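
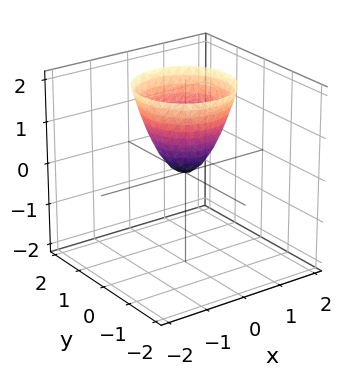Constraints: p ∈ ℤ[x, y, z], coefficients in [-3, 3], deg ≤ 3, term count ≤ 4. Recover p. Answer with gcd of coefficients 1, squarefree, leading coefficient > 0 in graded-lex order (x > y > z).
3*x^2 + 3*y^2 - 2*z

1. Degree: a paraboloid; a quadric, so deg p = 2.
2. Symmetries: rotational symmetry about the z-axis ⇒ p depends on x, y only through x² + y².
3. From the visible intercepts: it meets the y-axis at y = 0 (among the integer gridlines); a circular section at z = 1 has radius between 0 and 1; one x-axis crossing is at x = 0; it crosses the z-axis at the gridline z = 0.
4. Matching integer coefficients to the picture gives p.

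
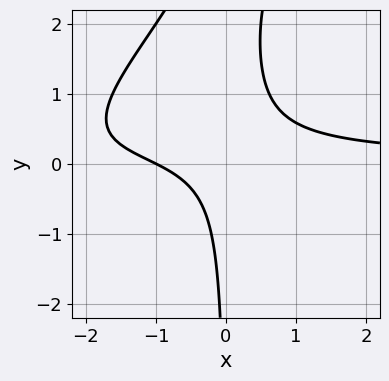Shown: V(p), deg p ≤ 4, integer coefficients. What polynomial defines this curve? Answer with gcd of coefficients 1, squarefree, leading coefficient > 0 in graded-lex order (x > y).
(a) deg p = 3. A generic line meets the curve in up to 3 points.
(b) From the axis intercepts and sections: the curve avoids every integer y-axis point in the box; one x-axis crossing is at x = -1.
(c) Solving for integer coefficients yields p as stated.

x^2*y - x*y^2 + 3*x*y - x - 1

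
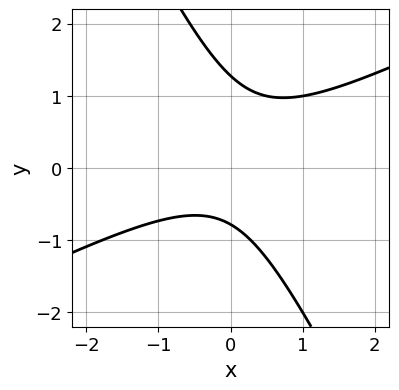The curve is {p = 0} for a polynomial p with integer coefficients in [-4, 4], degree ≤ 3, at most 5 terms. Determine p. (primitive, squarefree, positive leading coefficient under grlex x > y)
2*x^2 - 3*x*y - 2*y^2 + y + 2

deg p = 2.
From the visible intercepts: no x-intercept at any integer in the box.
Fitting integer coefficients to these (and the overall shape) gives p.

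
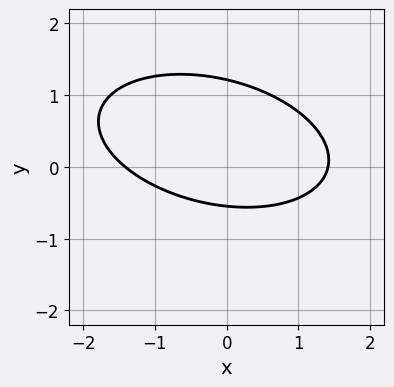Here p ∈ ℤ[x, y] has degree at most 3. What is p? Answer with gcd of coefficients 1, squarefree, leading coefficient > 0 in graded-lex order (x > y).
First, deg p = 2. A generic line meets the curve in up to 2 points.
Finally, solving for integer coefficients yields p as stated.

x^2 + x*y + 3*y^2 - 2*y - 2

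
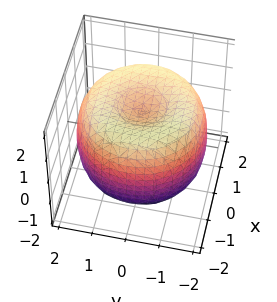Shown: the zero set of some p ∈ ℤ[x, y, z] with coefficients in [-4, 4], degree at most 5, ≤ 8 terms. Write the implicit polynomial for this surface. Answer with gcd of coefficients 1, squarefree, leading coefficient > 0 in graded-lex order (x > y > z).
x^4 + 2*x^2*y^2 + y^4 - 3*x^2 - 3*y^2 + 2*z^2 - 2

First, the degree is 4 — no degree-3 surface has this shape.
Then, symmetries: rotational symmetry about the z-axis ⇒ p depends on x, y only through x² + y².
Then, from the axis intercepts and sections: a circular section at z = -1 has radius between 1 and 2; among the integer gridlines, it crosses the z-axis at z ∈ {-1, 1}.
Finally, fitting integer coefficients to these (and the overall shape) gives p.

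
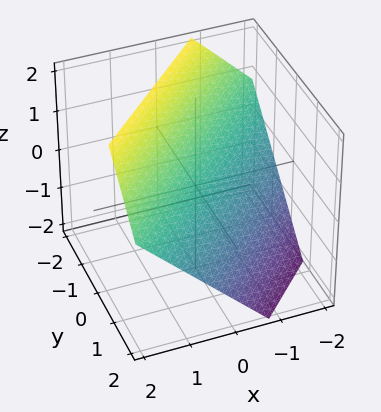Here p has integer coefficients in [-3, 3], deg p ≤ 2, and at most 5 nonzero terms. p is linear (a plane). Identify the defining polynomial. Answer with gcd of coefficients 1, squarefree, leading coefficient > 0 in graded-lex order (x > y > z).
3*x - 3*y - 3*z + 2

1. deg p = 1.
2. Matching integer coefficients to the picture gives p.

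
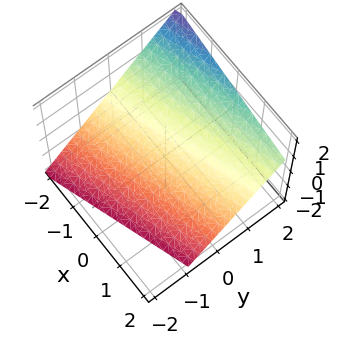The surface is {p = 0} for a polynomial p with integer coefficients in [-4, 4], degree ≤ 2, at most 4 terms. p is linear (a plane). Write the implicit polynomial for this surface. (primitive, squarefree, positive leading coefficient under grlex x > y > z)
x - 3*y + 3*z + 2

First, the degree is 1 — the surface is flat (a plane).
Then, checking where it meets the axes: it meets the x-axis at x = -2 (among the integer gridlines).
Finally, fitting integer coefficients to these (and the overall shape) gives p.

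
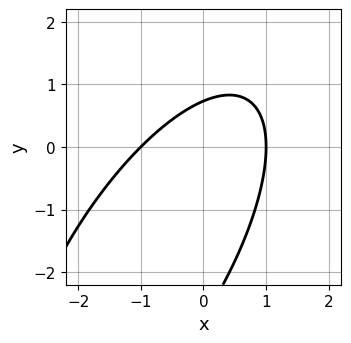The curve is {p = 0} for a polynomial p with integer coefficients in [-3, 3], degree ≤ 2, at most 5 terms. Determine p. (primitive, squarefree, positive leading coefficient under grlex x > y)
1. Degree: a generic line meets the curve in up to 2 points, so deg p = 2.
2. From the visible intercepts: the x-axis gridline crossings are at x ∈ {-1, 1}.
3. Fitting integer coefficients to these (and the overall shape) gives p.

2*x^2 - 2*x*y + y^2 + 2*y - 2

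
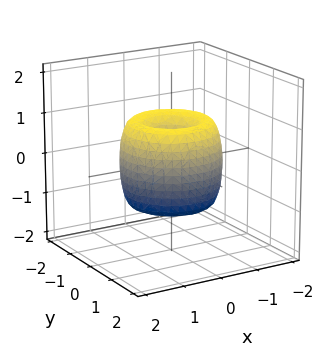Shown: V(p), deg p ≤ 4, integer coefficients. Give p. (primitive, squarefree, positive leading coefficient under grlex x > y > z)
2*x^4 + 4*x^2*y^2 + 2*y^4 - 3*x^2 - 3*y^2 + z^2

(a) The degree is 4 — no degree-3 surface has this shape.
(b) Symmetries: rotational symmetry about the z-axis ⇒ p depends on x, y only through x² + y².
(c) Against the integer gridlines: it meets the x-axis at x = 0 (among the integer gridlines); it meets the z-axis at z = 0 (among the integer gridlines).
(d) These observations pin down the coefficients.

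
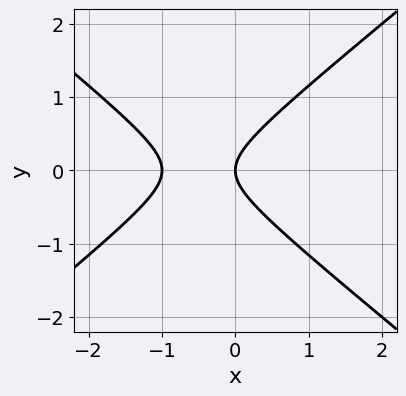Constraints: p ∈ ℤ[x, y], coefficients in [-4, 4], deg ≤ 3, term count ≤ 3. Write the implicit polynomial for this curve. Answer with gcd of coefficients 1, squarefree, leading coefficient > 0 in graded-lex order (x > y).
2*x^2 - 3*y^2 + 2*x

The degree is 2 — no degree-1 curve has this shape.
Symmetries: it's symmetric under y → −y, forcing even powers of y.
From the visible intercepts: it meets the y-axis at y = 0 (among the integer gridlines); among the integer gridlines, it crosses the x-axis at x ∈ {-1, 0}.
Assembling these constraints gives the stated polynomial.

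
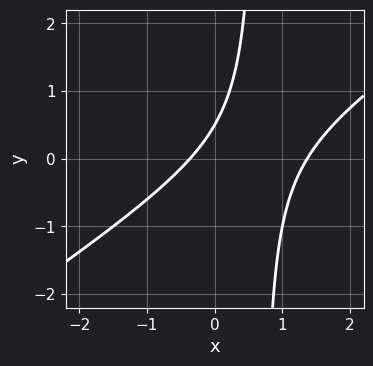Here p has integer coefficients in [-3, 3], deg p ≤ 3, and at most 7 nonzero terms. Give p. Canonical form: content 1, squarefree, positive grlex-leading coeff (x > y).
2*x^2 - 3*x*y - 2*x + 2*y - 1

1. The degree is 2 — a generic line meets the curve in up to 2 points.
2. Putting this together gives p.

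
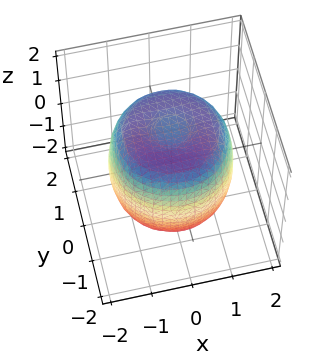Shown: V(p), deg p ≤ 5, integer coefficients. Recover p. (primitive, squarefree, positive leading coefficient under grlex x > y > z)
2*x^4 + 4*x^2*y^2 + 2*y^4 - 3*x^2 - 3*y^2 + 2*z^2 - 3

1. Degree: no degree-3 surface has this shape, so deg p = 4.
2. Symmetries: every cross-section ⟂ z is a circle, so x, y appear only via x² + y².
3. From the visible intercepts: a circular section at z = 1 has radius between 1 and 2.
4. Putting this together gives p.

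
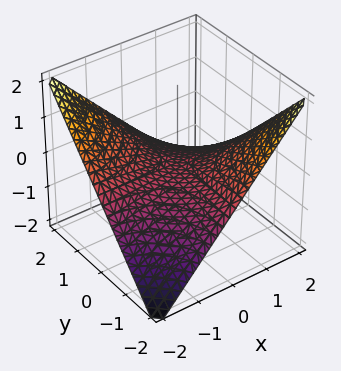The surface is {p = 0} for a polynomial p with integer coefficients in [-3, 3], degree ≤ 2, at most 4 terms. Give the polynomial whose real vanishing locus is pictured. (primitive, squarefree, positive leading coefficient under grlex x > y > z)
x*y + 2*z

(a) Degree: a saddle surface; a quadric, so deg p = 2.
(b) Reading off the gridlines: every point of the x-axis in the box is on the surface; the visible y-axis segment lies entirely on the surface; it meets the z-axis at z = 0 (among the integer gridlines).
(c) Fitting integer coefficients to these (and the overall shape) gives p.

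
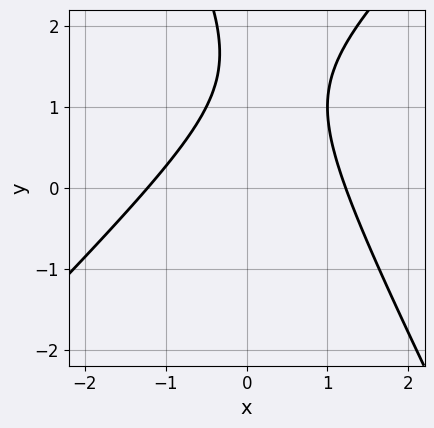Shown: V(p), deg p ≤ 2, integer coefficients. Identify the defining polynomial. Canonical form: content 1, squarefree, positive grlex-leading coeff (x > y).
1. Degree: no degree-1 curve has this shape, so deg p = 2.
2. Against the integer gridlines: it misses every integer gridline on the y-axis.
3. Together with the visible shape, these determine p as stated.

2*x^2 - x*y - y^2 + 3*y - 3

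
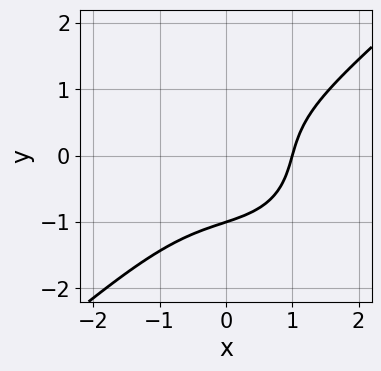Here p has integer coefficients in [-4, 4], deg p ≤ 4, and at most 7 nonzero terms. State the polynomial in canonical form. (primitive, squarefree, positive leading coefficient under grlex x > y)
2*x^3 - 3*y^3 - 2*x*y + x - 3

First, deg p = 3. The shape is more complex than any degree-2 curve.
Next, observable constraints: it meets the x-axis at x = 1 (among the integer gridlines); it crosses the y-axis at the gridline y = -1.
Finally, the integer polynomial consistent with all of this is the stated p.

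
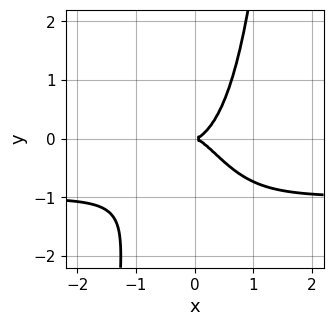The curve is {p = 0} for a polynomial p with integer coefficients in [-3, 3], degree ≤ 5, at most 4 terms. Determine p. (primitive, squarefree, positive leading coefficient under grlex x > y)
2*x^3*y + 2*x^3 - y^2

(a) deg p = 4.
(b) Checking where it meets the axes: one x-axis crossing is at x = 0; it crosses the y-axis at the gridline y = 0.
(c) The integer polynomial consistent with all of this is the stated p.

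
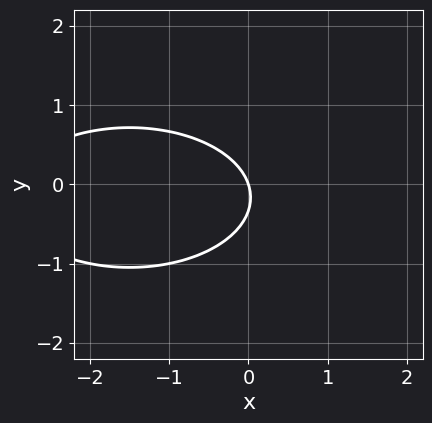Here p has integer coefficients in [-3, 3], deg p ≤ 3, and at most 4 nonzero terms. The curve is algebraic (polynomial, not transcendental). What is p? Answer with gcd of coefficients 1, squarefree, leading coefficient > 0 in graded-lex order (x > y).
deg p = 2. A generic line meets the curve in up to 2 points.
Reading off the gridlines: one x-axis crossing is at x = 0; it meets the y-axis at y = 0 (among the integer gridlines).
Together with the visible shape, these determine p as stated.

x^2 + 3*y^2 + 3*x + y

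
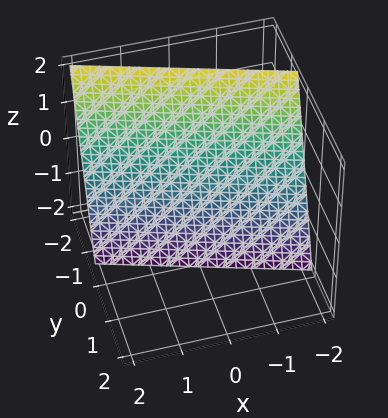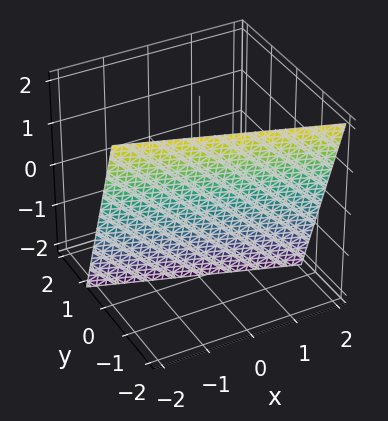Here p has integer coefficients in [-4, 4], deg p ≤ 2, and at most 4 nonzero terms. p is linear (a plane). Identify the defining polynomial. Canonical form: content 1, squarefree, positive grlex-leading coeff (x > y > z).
x + 3*y + z + 2

Degree: every cross-section is a straight line — this is a plane, so deg p = 1.
Checking where it meets the axes: it crosses the z-axis at the gridline z = -2; one x-axis crossing is at x = -2.
The integer polynomial consistent with all of this is the stated p.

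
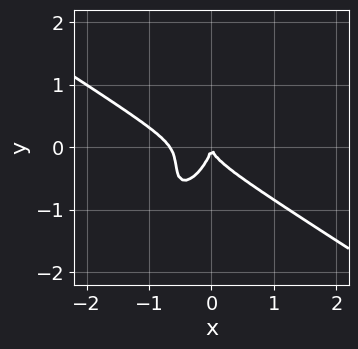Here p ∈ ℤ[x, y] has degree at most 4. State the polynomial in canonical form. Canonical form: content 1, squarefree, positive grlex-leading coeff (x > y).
3*x^3 + 2*x^2*y - 3*x*y^2 + 2*y^3 + 2*x^2

1. deg p = 3. No degree-2 curve has this shape.
2. From the visible intercepts: it crosses the y-axis at the gridline y = 0; it crosses the x-axis at the gridline x = 0.
3. The integer polynomial consistent with all of this is the stated p.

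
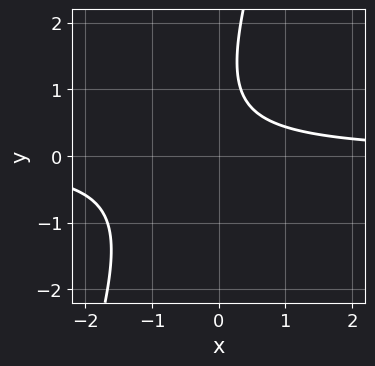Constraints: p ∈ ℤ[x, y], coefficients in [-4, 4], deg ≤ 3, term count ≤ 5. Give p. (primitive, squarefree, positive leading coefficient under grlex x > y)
First, deg p = 2.
Next, checking where it meets the axes: no x-intercept at any integer in the box; it misses every integer gridline on the y-axis.
Finally, the integer polynomial consistent with all of this is the stated p.

3*x*y - y^2 + 2*y - 2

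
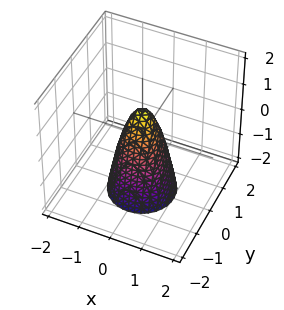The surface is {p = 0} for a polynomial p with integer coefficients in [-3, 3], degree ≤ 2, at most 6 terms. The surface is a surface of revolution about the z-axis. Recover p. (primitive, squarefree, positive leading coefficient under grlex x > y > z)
The degree is 2 — no degree-1 surface has this shape.
Symmetries: rotational symmetry about the z-axis ⇒ p depends on x, y only through x² + y².
From the visible intercepts: it meets the z-axis at z = 1 (among the integer gridlines); a circular section at z = 0 has radius between 0 and 1.
Matching integer coefficients to the picture gives p.

3*x^2 + 3*y^2 + z - 1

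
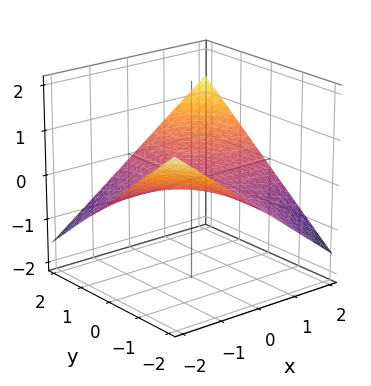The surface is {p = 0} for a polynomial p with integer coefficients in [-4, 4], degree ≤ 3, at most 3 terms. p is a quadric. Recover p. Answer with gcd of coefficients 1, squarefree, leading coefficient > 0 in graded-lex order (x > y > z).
x*y - 3*z

First, deg p = 2.
Then, against the integer gridlines: it crosses the z-axis at the gridline z = 0; every point of the x-axis in the box is on the surface.
Finally, together with the visible shape, these determine p as stated.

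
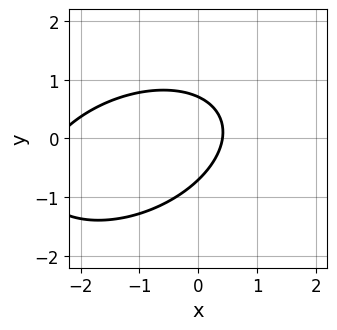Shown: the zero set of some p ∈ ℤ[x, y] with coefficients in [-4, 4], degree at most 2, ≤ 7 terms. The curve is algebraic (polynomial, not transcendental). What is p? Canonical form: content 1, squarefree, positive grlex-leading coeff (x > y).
First, degree: no degree-1 curve has this shape, so deg p = 2.
Finally, the integer polynomial consistent with all of this is the stated p.

x^2 - x*y + 2*y^2 + 2*x - 1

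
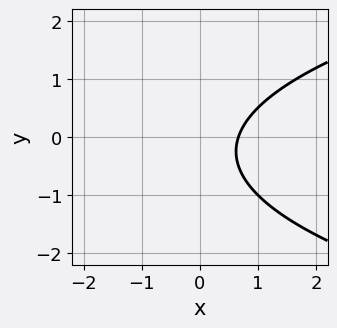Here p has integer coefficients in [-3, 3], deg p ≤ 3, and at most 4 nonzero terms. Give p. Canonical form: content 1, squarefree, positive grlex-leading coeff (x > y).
2*y^2 - 3*x + y + 2

(a) The degree is 2 — no degree-1 curve has this shape.
(b) Observable constraints: the curve avoids every integer y-axis point in the box.
(c) These observations pin down the coefficients.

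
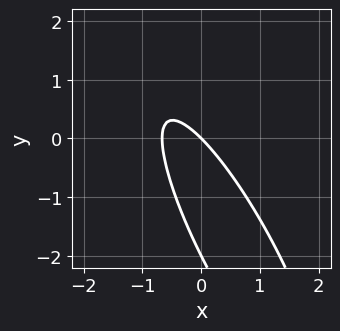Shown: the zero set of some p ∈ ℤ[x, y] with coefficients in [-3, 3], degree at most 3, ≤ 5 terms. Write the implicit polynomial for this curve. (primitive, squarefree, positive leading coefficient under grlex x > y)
3*x^2 + 3*x*y + y^2 + 2*x + 2*y

deg p = 2. No degree-1 curve has this shape.
From the visible intercepts: the y-axis gridline crossings are at y ∈ {-2, 0}; it crosses the x-axis at the gridline x = 0.
The integer polynomial consistent with all of this is the stated p.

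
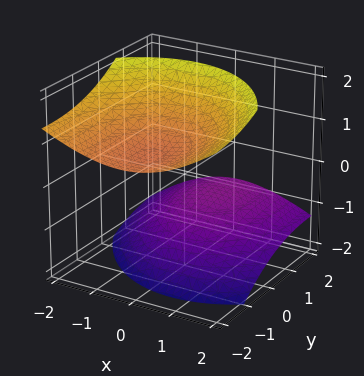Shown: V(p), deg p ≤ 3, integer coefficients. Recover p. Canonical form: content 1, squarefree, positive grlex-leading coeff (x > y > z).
1. The picture has 2 separate pieces.
2. The degree is 2 — no degree-1 surface has this shape.
3. From the visible intercepts: the surface avoids every integer x-axis point in the box; no y-intercept at any integer in the box.
4. The integer polynomial consistent with all of this is the stated p.

2*x^2 + x*z + y^2 + 3*y*z - 3*z^2 + 3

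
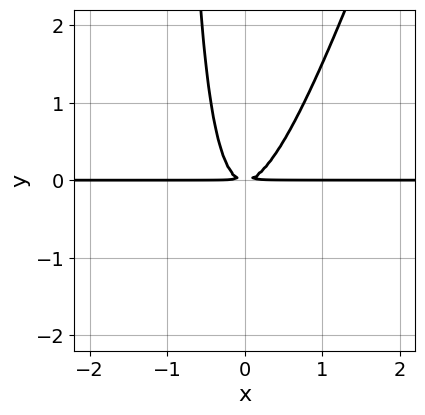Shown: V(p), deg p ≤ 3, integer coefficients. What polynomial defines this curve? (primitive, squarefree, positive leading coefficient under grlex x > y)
The degree is 3 — the shape is more complex than any degree-2 curve.
Against the integer gridlines: every point of the x-axis in the box is on the curve.
Solving for integer coefficients yields p as stated.

3*x^2*y - x*y^2 - y^2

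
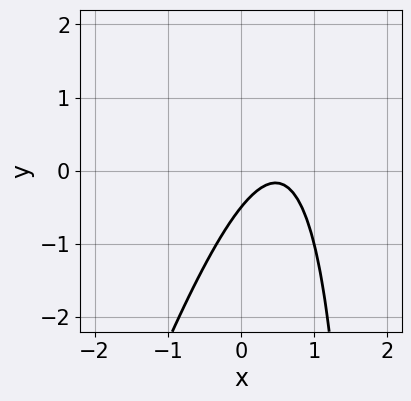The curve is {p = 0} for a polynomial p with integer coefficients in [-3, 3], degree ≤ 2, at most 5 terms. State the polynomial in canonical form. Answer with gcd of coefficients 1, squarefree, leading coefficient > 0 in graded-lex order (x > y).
(a) deg p = 2. The shape is more complex than any degree-1 curve.
(b) Reading off the gridlines: the curve avoids every integer x-axis point in the box.
(c) These observations pin down the coefficients.

3*x^2 - x*y - 3*x + 2*y + 1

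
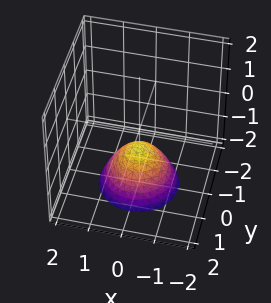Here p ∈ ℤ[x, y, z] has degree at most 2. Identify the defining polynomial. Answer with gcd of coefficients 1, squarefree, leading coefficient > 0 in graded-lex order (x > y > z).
3*x^2 + 3*y^2 + 3*z + 2

First, degree: the shape is more complex than any degree-1 surface, so deg p = 2.
Next, symmetries: the surface is invariant under rotation about z: p = q(x² + y², z).
Next, from the visible intercepts: the surface avoids every integer x-axis point in the box; it misses every integer gridline on the y-axis.
Finally, these observations pin down the coefficients.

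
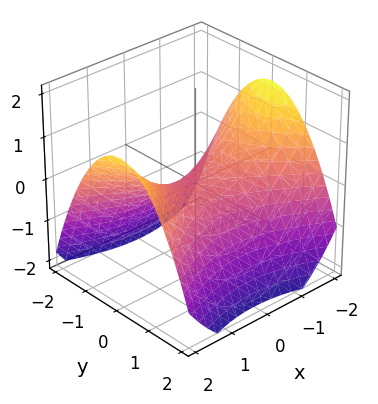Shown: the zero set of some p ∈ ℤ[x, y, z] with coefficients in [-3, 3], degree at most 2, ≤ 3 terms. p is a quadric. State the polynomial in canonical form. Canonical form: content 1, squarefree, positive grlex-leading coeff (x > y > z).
deg p = 2.
Symmetries: mirror symmetry x ↦ −x ⇒ only even powers of x; the y ↦ −y reflection is a symmetry, so y appears only in even powers.
Reading off the gridlines: one x-axis crossing is at x = 0; it meets the z-axis at z = 0 (among the integer gridlines); it meets the y-axis at y = 0 (among the integer gridlines).
Solving for integer coefficients yields p as stated.

x^2 - 2*y^2 - 3*z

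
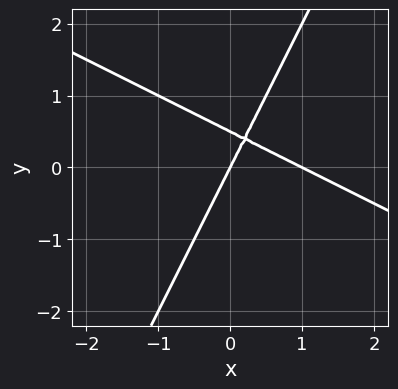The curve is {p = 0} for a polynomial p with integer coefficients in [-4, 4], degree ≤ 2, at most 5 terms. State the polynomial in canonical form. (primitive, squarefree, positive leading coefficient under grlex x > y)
First, deg p = 2. No degree-1 curve has this shape.
Then, from the visible intercepts: it meets the y-axis at y = 0 (among the integer gridlines); among the integer gridlines, it crosses the x-axis at x ∈ {0, 1}.
Finally, fitting integer coefficients to these (and the overall shape) gives p.

2*x^2 + 3*x*y - 2*y^2 - 2*x + y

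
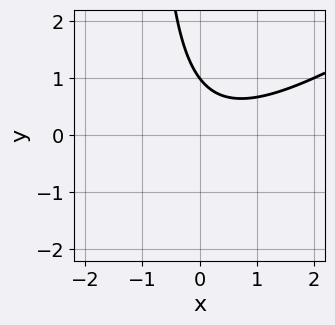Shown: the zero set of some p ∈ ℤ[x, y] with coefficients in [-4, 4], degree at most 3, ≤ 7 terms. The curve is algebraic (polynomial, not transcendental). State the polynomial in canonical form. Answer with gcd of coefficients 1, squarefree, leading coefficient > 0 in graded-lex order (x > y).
2*x^2 - 3*x*y - x - 3*y + 3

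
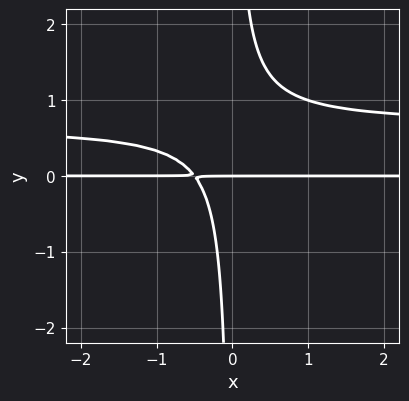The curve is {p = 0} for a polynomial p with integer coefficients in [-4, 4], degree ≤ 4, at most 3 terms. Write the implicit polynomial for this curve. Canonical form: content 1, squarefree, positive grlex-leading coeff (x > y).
3*x*y^2 - 2*x*y - y

(a) Degree: no degree-2 curve has this shape, so deg p = 3.
(b) From the axis intercepts and sections: the visible x-axis segment lies entirely on the curve; it meets the y-axis at y = 0 (among the integer gridlines).
(c) Solving for integer coefficients yields p as stated.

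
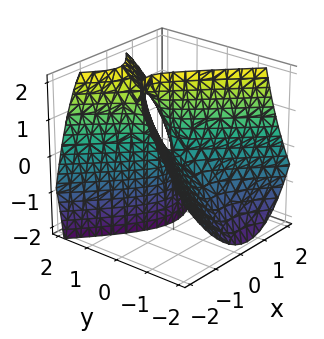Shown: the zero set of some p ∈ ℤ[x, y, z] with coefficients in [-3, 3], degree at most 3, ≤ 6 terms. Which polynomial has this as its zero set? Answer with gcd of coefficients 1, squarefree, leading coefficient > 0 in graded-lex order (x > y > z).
3*x^2 + x*z - 3*y^2 + 3*y*z - z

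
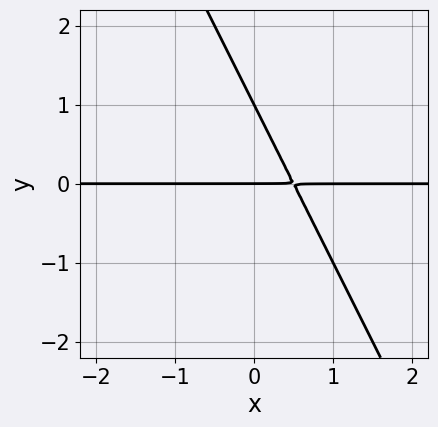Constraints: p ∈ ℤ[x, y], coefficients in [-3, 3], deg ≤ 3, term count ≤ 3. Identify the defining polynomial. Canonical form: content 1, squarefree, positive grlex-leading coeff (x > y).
2*x*y + y^2 - y

deg p = 2. No degree-1 curve has this shape.
Observable constraints: every point of the x-axis in the box is on the curve; among the integer gridlines, it crosses the y-axis at y ∈ {0, 1}.
Fitting integer coefficients to these (and the overall shape) gives p.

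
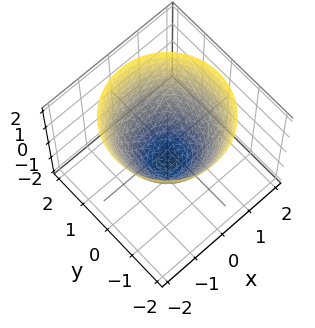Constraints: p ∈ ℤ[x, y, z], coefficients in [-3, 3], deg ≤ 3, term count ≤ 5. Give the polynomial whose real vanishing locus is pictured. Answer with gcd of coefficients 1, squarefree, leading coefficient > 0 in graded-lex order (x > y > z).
1. deg p = 2. No degree-1 surface has this shape.
2. By symmetry, the surface is invariant under rotation about z: p = q(x² + y², z).
3. Observable constraints: among the integer gridlines, it crosses the x-axis at x ∈ {-1, 1}; a circular section at z = 0 has radius exactly 1.
4. The integer polynomial consistent with all of this is the stated p. Check: (0, 1, 0) on the y-axis lies on the surface, and p(0, 1, 0) = 0. ✓

x^2 + y^2 - z - 1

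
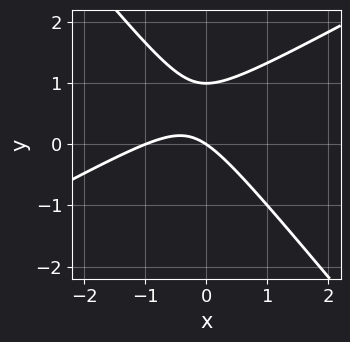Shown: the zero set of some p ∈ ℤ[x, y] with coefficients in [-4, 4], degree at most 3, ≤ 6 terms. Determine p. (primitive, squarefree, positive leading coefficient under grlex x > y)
2*x^2 - 2*x*y - 3*y^2 + 2*x + 3*y

1. Degree: no degree-1 curve has this shape, so deg p = 2.
2. From the visible intercepts: among the integer gridlines, it crosses the y-axis at y ∈ {0, 1}; among the integer gridlines, it crosses the x-axis at x ∈ {-1, 0}.
3. Solving for integer coefficients yields p as stated.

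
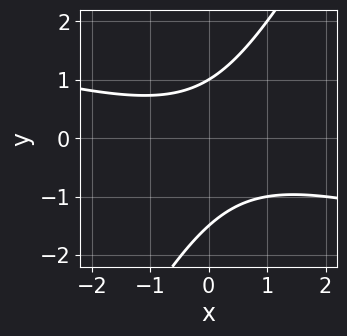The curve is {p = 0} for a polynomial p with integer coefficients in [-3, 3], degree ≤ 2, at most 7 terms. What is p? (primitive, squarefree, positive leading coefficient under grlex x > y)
x^2 + 3*x*y - 2*y^2 - y + 3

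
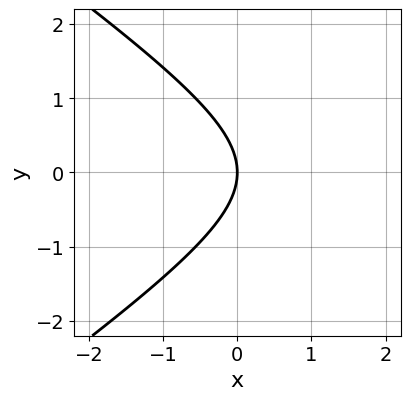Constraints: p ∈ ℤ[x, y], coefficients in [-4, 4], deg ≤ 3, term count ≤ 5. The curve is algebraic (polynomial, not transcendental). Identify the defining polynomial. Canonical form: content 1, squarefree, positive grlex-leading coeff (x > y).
1. deg p = 2. A generic line meets the curve in up to 2 points.
2. Symmetries: the y ↦ −y reflection is a symmetry, so y appears only in even powers.
3. Against the integer gridlines: it meets the x-axis at x = 0 (among the integer gridlines); it crosses the y-axis at the gridline y = 0.
4. Together with the visible shape, these determine p as stated.

x^2 - 2*y^2 - 3*x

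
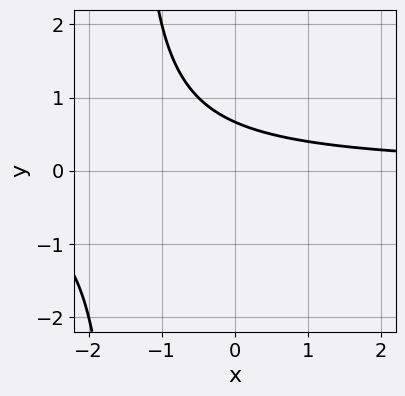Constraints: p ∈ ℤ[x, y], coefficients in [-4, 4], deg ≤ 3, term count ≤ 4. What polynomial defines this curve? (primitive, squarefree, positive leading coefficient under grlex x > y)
2*x*y + 3*y - 2

1. Degree: the shape is more complex than any degree-1 curve, so deg p = 2.
2. Reading off the gridlines: no x-intercept at any integer in the box.
3. Together with the visible shape, these determine p as stated.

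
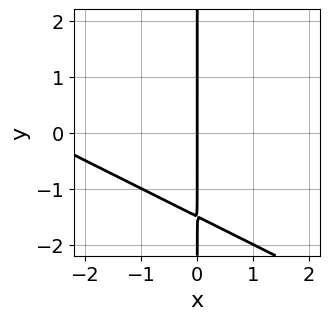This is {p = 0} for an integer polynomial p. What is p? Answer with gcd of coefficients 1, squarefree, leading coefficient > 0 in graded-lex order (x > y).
x^2 + 2*x*y + 3*x

deg p = 2. A generic line meets the curve in up to 2 points.
Checking where it meets the axes: one x-axis crossing is at x = 0; the visible y-axis segment lies entirely on the curve.
These observations pin down the coefficients.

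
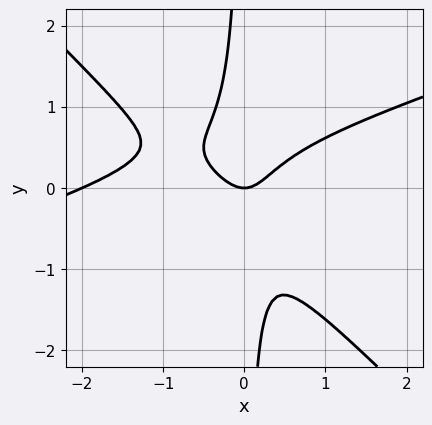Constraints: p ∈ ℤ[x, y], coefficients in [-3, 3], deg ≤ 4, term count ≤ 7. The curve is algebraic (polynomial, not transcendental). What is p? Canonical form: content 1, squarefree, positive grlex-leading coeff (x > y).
(a) Degree: no degree-2 curve has this shape, so deg p = 3.
(b) From the visible intercepts: the x-axis gridline crossings are at x ∈ {-2, 0}; one y-axis crossing is at y = 0.
(c) Together with the visible shape, these determine p as stated.

x^3 - 2*x^2*y - 3*x*y^2 + 2*x^2 - y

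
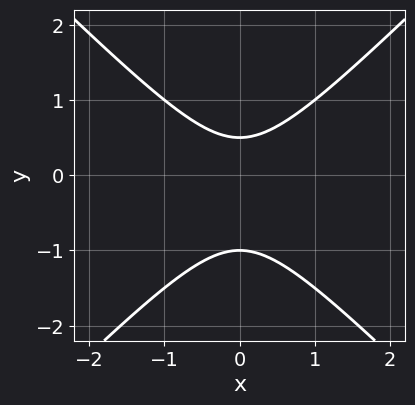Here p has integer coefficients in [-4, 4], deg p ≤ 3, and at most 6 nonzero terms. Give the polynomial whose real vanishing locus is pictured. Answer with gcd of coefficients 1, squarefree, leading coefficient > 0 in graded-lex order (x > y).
1. Degree: no degree-1 curve has this shape, so deg p = 2.
2. Symmetries: mirror symmetry x ↦ −x ⇒ only even powers of x.
3. Checking where it meets the axes: it misses every integer gridline on the x-axis; it crosses the y-axis at the gridline y = -1.
4. Putting this together gives p.

2*x^2 - 2*y^2 - y + 1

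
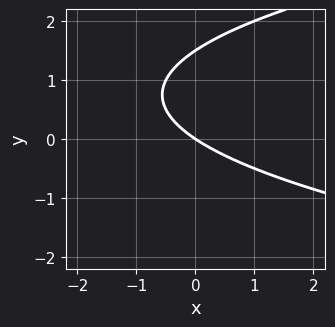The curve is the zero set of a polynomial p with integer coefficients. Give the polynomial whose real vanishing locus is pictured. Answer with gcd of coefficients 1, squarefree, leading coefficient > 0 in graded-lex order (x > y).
deg p = 2. No degree-1 curve has this shape.
Checking where it meets the axes: it meets the x-axis at x = 0 (among the integer gridlines); one y-axis crossing is at y = 0.
The integer polynomial consistent with all of this is the stated p.

2*y^2 - 2*x - 3*y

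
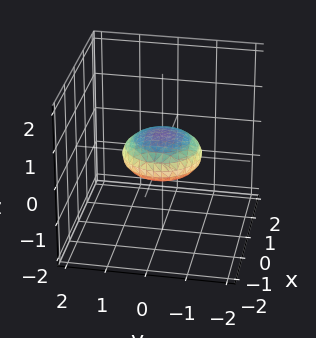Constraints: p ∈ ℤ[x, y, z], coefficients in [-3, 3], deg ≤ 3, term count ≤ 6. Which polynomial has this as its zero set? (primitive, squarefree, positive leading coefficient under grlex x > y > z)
x^2 + y^2 + 3*z^2 - 1

First, the degree is 2 — a closed, bounded, convex surface; a quadric.
Next, symmetries: it's symmetric under z → −z, forcing even powers of z; rotational symmetry about the z-axis ⇒ p depends on x, y only through x² + y².
Next, reading off the gridlines: a circular section at z = 0 has radius exactly 1; the x-axis gridline crossings are at x ∈ {-1, 1}; the y-axis gridline crossings are at y ∈ {-1, 1}.
Finally, assembling these constraints gives the stated polynomial.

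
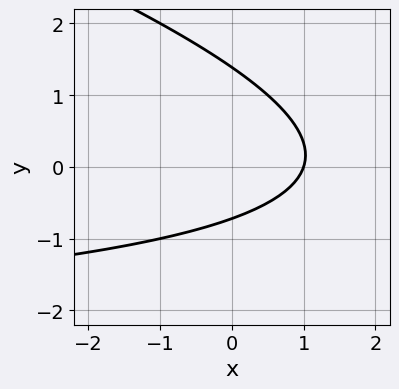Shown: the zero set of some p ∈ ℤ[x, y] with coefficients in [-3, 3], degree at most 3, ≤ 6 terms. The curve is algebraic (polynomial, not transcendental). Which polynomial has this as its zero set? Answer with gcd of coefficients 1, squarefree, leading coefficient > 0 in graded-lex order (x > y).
deg p = 2.
Reading off the gridlines: it meets the x-axis at x = 1 (among the integer gridlines).
Matching integer coefficients to the picture gives p.

x*y + 3*y^2 + 3*x - 2*y - 3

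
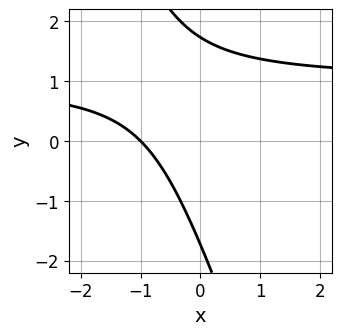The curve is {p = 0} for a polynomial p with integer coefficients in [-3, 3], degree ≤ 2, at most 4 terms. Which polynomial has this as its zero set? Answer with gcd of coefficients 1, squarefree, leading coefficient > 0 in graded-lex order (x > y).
(a) The degree is 2 — no degree-1 curve has this shape.
(b) Observable constraints: it meets the x-axis at x = -1 (among the integer gridlines).
(c) Matching integer coefficients to the picture gives p.

3*x*y + y^2 - 3*x - 3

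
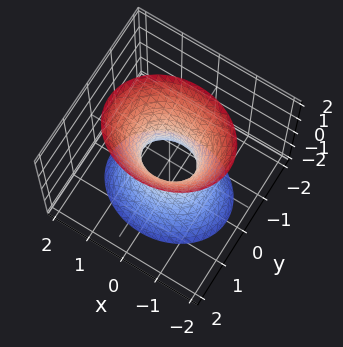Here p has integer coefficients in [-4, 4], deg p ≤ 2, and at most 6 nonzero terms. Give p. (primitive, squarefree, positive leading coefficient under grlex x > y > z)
2*x^2 + 3*y^2 - z^2 - 1

(a) deg p = 2. One connected sheet with a waist; a quadric.
(b) Symmetries: it's symmetric under z → −z, forcing even powers of z; it's symmetric under x → −x, forcing even powers of x; mirror symmetry y ↦ −y ⇒ only even powers of y.
(c) Against the integer gridlines: the surface avoids every integer z-axis point in the box.
(d) Fitting integer coefficients to these (and the overall shape) gives p.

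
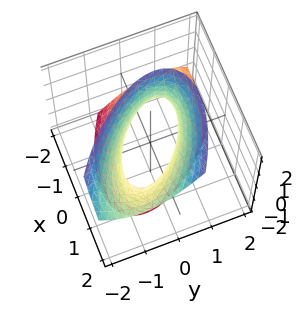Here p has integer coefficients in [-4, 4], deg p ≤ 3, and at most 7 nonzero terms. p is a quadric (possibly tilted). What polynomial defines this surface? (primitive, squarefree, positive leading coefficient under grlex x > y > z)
2*x^2 + 3*x*y - 2*x*z + 3*y^2 - z^2 - 2

1. Degree: a generic line meets the surface in up to 2 points, so deg p = 2.
2. Checking where it meets the axes: among the integer gridlines, it crosses the x-axis at x ∈ {-1, 1}; no z-intercept at any integer in the box.
3. These observations pin down the coefficients.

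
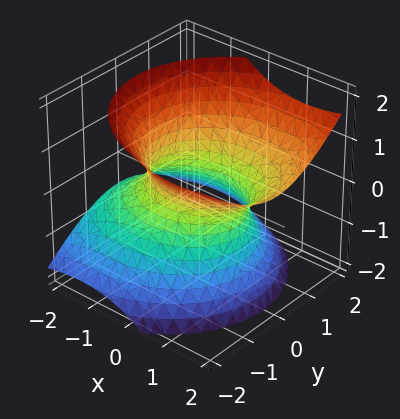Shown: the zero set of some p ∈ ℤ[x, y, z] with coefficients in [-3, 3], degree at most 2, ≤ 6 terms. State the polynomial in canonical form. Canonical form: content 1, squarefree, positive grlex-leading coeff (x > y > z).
2*x^2 - 3*x*z + 3*y^2 - 3*z^2 - 3

Degree: no degree-1 surface has this shape, so deg p = 2.
Observable constraints: the surface avoids every integer z-axis point in the box; the y-axis gridline crossings are at y ∈ {-1, 1}.
Assembling these constraints gives the stated polynomial.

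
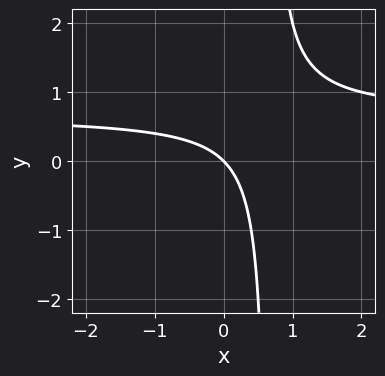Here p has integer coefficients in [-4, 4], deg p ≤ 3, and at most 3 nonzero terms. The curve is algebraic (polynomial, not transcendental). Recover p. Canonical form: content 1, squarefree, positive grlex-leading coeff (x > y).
3*x*y - 2*x - 2*y

First, degree: no degree-1 curve has this shape, so deg p = 2.
Then, from the visible intercepts: one y-axis crossing is at y = 0; one x-axis crossing is at x = 0.
Finally, the integer polynomial consistent with all of this is the stated p.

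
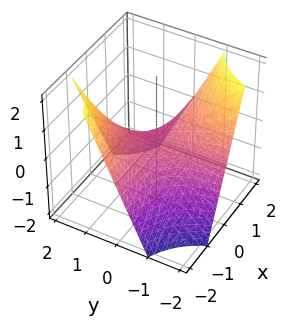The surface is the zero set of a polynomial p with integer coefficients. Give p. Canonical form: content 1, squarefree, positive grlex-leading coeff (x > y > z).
x*y + z

1. The degree is 2 — a saddle surface; a quadric.
2. From the axis intercepts and sections: every point of the x-axis in the box is on the surface; it crosses the z-axis at the gridline z = 0; the visible y-axis segment lies entirely on the surface.
3. Matching integer coefficients to the picture gives p.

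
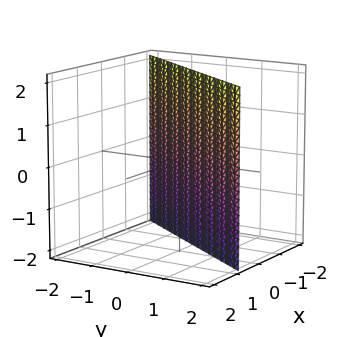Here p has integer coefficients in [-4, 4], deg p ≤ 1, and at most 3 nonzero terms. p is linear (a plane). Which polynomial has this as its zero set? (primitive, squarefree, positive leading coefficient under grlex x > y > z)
3*x - 2*y + 2

1. deg p = 1.
2. Checking where it meets the axes: it meets the y-axis at y = 1 (among the integer gridlines); no z-intercept at any integer in the box.
3. Matching integer coefficients to the picture gives p.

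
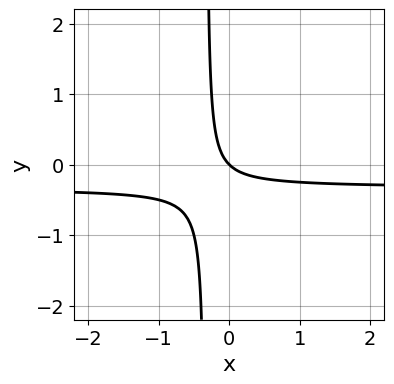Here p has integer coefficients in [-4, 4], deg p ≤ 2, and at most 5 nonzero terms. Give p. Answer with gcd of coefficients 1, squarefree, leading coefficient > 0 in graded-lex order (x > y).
First, deg p = 2.
Next, from the axis intercepts and sections: it meets the x-axis at x = 0 (among the integer gridlines); it meets the y-axis at y = 0 (among the integer gridlines).
Finally, together with the visible shape, these determine p as stated.

3*x*y + x + y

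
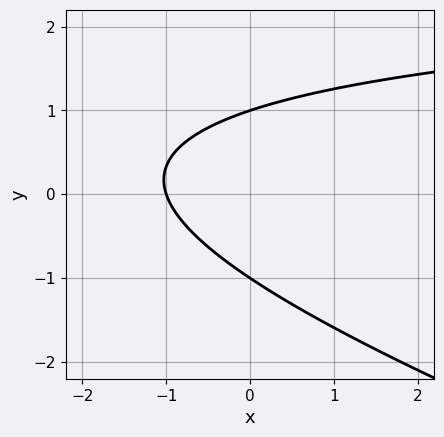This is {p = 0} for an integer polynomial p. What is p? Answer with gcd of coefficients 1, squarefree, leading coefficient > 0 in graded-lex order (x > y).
x*y + 3*y^2 - 3*x - 3

1. Degree: no degree-1 curve has this shape, so deg p = 2.
2. From the visible intercepts: among the integer gridlines, it crosses the y-axis at y ∈ {-1, 1}; it meets the x-axis at x = -1 (among the integer gridlines).
3. The integer polynomial consistent with all of this is the stated p.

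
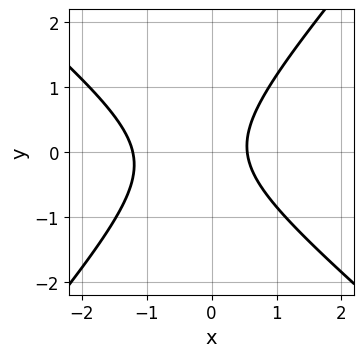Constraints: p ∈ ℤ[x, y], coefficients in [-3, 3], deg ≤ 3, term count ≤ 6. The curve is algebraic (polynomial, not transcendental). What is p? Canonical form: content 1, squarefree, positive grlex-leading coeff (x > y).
3*x^2 + x*y - 3*y^2 + 2*x - 2

deg p = 2. No degree-1 curve has this shape.
Against the integer gridlines: it misses every integer gridline on the y-axis.
Together with the visible shape, these determine p as stated.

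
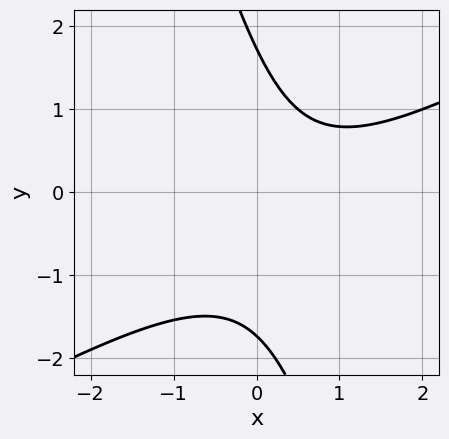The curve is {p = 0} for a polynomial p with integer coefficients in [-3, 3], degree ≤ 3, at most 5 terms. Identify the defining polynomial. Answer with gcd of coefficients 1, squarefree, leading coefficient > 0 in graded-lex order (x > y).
First, the degree is 2 — no degree-1 curve has this shape.
Next, from the axis intercepts and sections: it misses every integer gridline on the x-axis.
Finally, matching integer coefficients to the picture gives p.

2*x^2 - 3*x*y - y^2 - 2*x + 3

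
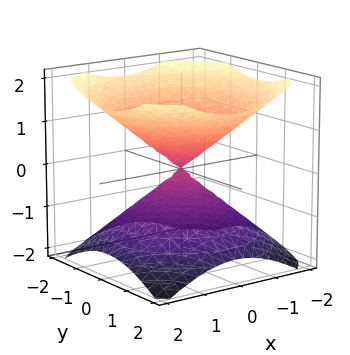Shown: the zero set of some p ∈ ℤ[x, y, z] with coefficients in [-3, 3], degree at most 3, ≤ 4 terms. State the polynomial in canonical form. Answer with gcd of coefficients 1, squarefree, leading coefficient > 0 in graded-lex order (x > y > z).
(a) There are 2 components.
(b) The degree is 2 — two nappes meeting at a single point; a quadric.
(c) Symmetries: rotational symmetry about the z-axis ⇒ p depends on x, y only through x² + y²; mirror symmetry z ↦ −z ⇒ only even powers of z.
(d) Reading off the gridlines: a circular section at z = -1 has radius between 1 and 2; it crosses the y-axis at the gridline y = 0.
(e) Solving for integer coefficients yields p as stated.

2*x^2 + 2*y^2 - 3*z^2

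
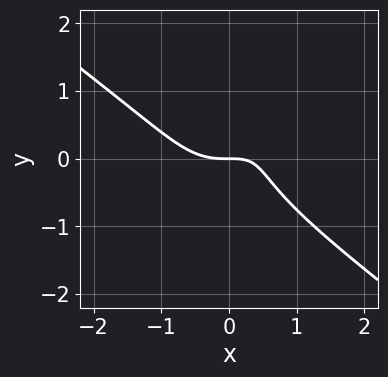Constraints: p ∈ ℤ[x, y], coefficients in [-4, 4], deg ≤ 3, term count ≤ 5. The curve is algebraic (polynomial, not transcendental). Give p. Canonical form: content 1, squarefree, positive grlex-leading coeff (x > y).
x^3 - x*y^2 + y^3 - x*y + y

1. deg p = 3. A generic line meets the curve in up to 3 points.
2. Checking where it meets the axes: it crosses the y-axis at the gridline y = 0; one x-axis crossing is at x = 0.
3. Solving for integer coefficients yields p as stated.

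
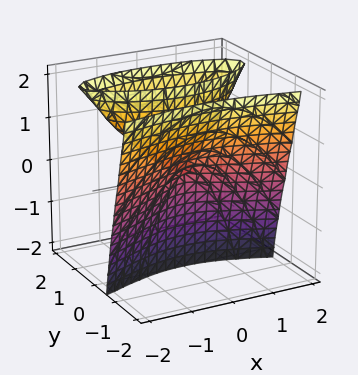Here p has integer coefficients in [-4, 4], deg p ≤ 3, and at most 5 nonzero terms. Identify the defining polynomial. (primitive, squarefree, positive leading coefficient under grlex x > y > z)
3*y^3 + x^2 - y^2 - 3*y*z

1. deg p = 3. No degree-2 surface has this shape.
2. Against the integer gridlines: it meets the y-axis at y = 0 (among the integer gridlines); it meets the x-axis at x = 0 (among the integer gridlines); every point of the z-axis in the box is on the surface.
3. Assembling these constraints gives the stated polynomial.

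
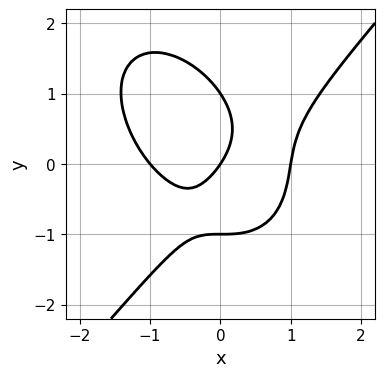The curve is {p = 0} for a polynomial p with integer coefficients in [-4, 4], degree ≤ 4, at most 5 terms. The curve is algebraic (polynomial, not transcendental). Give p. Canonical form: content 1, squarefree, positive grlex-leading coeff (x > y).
3*x^3 - 2*y^3 - 3*x*y - 3*x + 2*y

First, deg p = 3. The shape is more complex than any degree-2 curve.
Then, observable constraints: the x-axis gridline crossings are at x ∈ {-1, 0, 1}; among the integer gridlines, it crosses the y-axis at y ∈ {-1, 0, 1}.
Finally, assembling these constraints gives the stated polynomial.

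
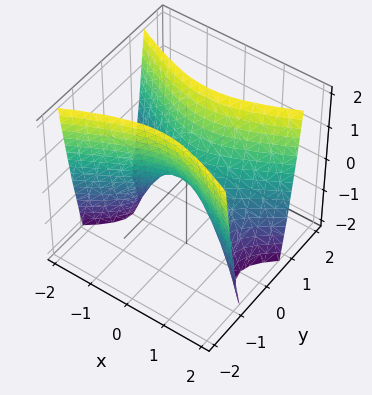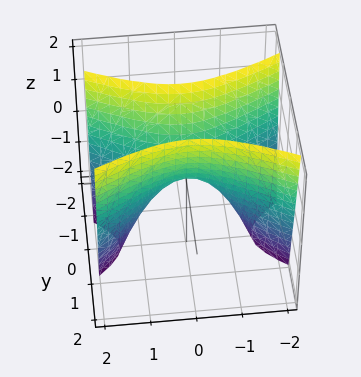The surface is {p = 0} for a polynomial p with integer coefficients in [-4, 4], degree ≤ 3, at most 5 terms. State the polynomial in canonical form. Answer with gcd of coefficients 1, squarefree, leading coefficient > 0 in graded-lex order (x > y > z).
(a) deg p = 2.
(b) Symmetries: the y ↦ −y reflection is a symmetry, so y appears only in even powers; the x ↦ −x reflection is a symmetry, so x appears only in even powers.
(c) From the axis intercepts and sections: it meets the z-axis at z = 0 (among the integer gridlines); it meets the x-axis at x = 0 (among the integer gridlines); it crosses the y-axis at the gridline y = 0.
(d) Putting this together gives p.

x^2 - 3*y^2 + z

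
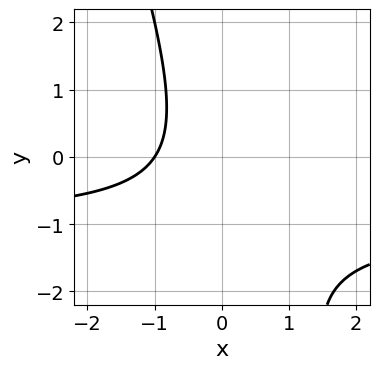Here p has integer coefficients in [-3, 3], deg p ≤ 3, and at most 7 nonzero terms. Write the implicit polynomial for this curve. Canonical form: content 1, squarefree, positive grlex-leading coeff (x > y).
3*x*y + y^2 + 3*x + y + 3

(a) deg p = 2. A generic line meets the curve in up to 2 points.
(b) Checking where it meets the axes: one x-axis crossing is at x = -1; the curve avoids every integer y-axis point in the box.
(c) These observations pin down the coefficients.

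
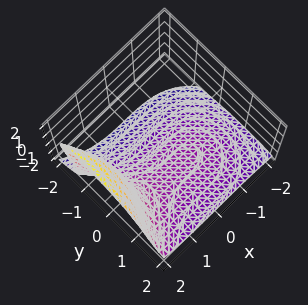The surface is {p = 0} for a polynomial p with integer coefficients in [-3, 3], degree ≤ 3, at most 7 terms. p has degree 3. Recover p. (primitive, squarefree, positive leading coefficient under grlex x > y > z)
x^3 - 2*z^3 - 3*y^2 - 3*y*z - 3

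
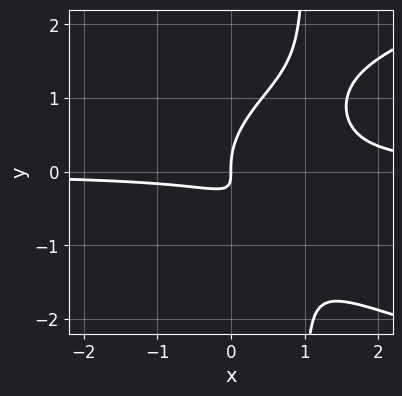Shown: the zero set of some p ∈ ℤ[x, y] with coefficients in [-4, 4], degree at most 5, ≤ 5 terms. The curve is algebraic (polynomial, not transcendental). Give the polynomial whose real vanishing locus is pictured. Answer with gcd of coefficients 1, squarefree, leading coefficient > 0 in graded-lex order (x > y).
2*x*y^3 - 3*x^2*y - 2*y^3 + 3*x*y + x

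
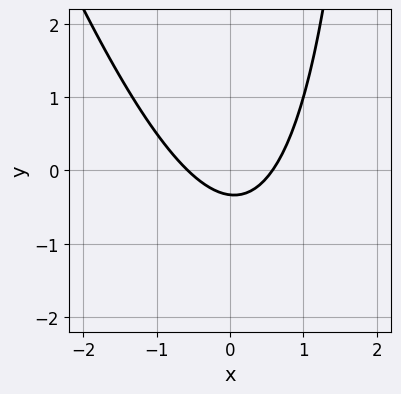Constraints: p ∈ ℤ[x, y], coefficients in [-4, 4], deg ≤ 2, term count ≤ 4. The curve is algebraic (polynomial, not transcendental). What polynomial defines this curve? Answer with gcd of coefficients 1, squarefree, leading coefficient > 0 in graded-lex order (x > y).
deg p = 2. A generic line meets the curve in up to 2 points.
The integer polynomial consistent with all of this is the stated p.

3*x^2 + x*y - 3*y - 1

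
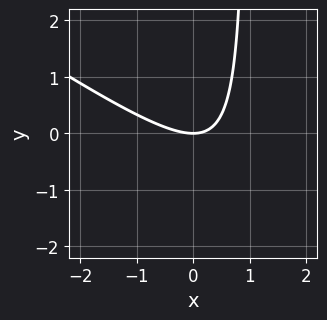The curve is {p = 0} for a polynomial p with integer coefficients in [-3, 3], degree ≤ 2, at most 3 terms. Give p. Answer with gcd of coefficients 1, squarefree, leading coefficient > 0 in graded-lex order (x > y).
1. Degree: the shape is more complex than any degree-1 curve, so deg p = 2.
2. Reading off the gridlines: it meets the x-axis at x = 0 (among the integer gridlines); it crosses the y-axis at the gridline y = 0.
3. Putting this together gives p.

2*x^2 + 3*x*y - 3*y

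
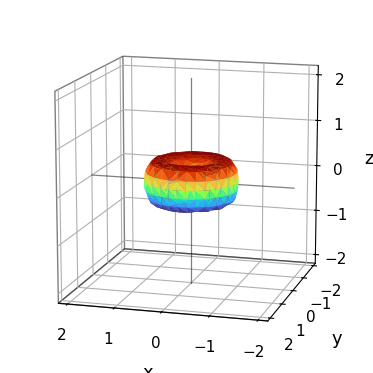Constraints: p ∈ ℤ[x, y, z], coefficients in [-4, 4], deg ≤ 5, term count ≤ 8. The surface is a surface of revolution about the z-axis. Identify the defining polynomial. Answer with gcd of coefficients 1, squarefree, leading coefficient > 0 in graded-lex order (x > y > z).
x^4 + 2*x^2*y^2 + y^4 - x^2 - y^2 + z^2

(a) The degree is 4 — no degree-3 surface has this shape.
(b) By symmetry, the surface is invariant under rotation about z: p = q(x² + y², z).
(c) From the visible intercepts: the y-axis gridline crossings are at y ∈ {-1, 0, 1}; one z-axis crossing is at z = 0.
(d) Solving for integer coefficients yields p as stated. Check: (1, 0, 0) on the x-axis lies on the surface, and p(1, 0, 0) = 0. ✓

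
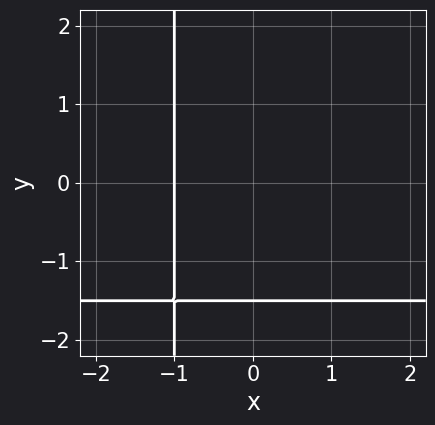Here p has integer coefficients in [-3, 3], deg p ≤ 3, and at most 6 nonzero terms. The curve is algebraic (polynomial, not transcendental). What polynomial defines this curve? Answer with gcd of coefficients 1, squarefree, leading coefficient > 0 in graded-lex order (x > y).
2*x*y + 3*x + 2*y + 3

1. Degree: the shape is more complex than any degree-1 curve, so deg p = 2.
2. From the axis intercepts and sections: it crosses the x-axis at the gridline x = -1.
3. Assembling these constraints gives the stated polynomial.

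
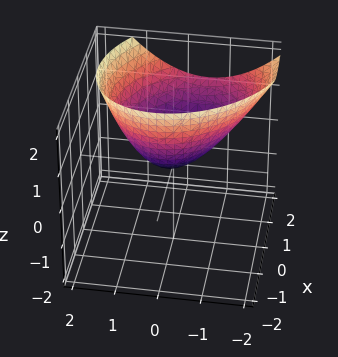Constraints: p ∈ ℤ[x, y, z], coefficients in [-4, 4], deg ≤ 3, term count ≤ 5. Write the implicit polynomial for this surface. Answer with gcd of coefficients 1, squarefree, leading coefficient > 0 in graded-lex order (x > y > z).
2*x^2 + x*y - 2*x*z + 2*y^2 - 3*z

(a) Degree: no degree-1 surface has this shape, so deg p = 2.
(b) From the axis intercepts and sections: one x-axis crossing is at x = 0; it meets the y-axis at y = 0 (among the integer gridlines); it meets the z-axis at z = 0 (among the integer gridlines).
(c) Together with the visible shape, these determine p as stated.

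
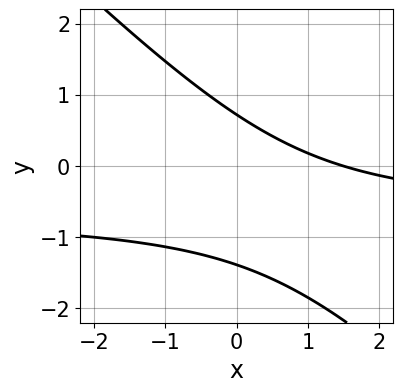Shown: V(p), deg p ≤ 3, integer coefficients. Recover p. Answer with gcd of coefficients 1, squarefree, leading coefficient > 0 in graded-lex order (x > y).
3*x*y + 3*y^2 + 2*x + 2*y - 3

The degree is 2 — the shape is more complex than any degree-1 curve.
Solving for integer coefficients yields p as stated.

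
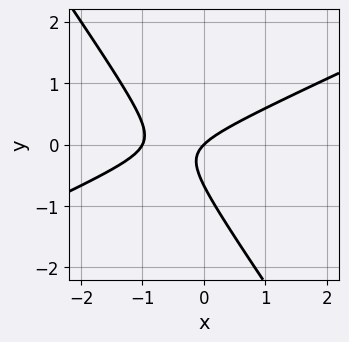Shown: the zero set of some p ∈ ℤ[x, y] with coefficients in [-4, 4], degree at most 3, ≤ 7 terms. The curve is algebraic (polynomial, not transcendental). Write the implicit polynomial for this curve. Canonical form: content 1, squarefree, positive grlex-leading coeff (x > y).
Degree: the shape is more complex than any degree-1 curve, so deg p = 2.
Checking where it meets the axes: one y-axis crossing is at y = 0; among the integer gridlines, it crosses the x-axis at x ∈ {-1, 0}.
Together with the visible shape, these determine p as stated.

2*x^2 - 3*x*y - 3*y^2 + 2*x - 2*y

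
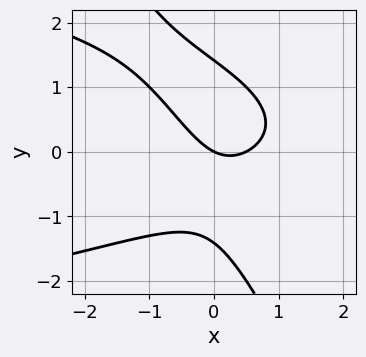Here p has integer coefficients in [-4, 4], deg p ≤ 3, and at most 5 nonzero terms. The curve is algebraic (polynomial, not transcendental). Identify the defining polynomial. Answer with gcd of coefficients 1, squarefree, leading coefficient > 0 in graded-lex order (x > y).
1. Degree: a generic line meets the curve in up to 3 points, so deg p = 3.
2. From the axis intercepts and sections: it crosses the x-axis at the gridline x = 0; it meets the y-axis at y = 0 (among the integer gridlines).
3. These observations pin down the coefficients.

2*x*y^2 + y^3 + 2*x^2 - x - 2*y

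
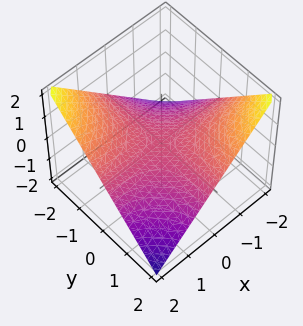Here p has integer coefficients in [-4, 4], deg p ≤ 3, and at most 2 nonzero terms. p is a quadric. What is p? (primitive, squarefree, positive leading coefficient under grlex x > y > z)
x*y + 2*z

(a) Degree: a saddle surface; a quadric, so deg p = 2.
(b) From the visible intercepts: every point of the y-axis in the box is on the surface; every point of the x-axis in the box is on the surface; it crosses the z-axis at the gridline z = 0.
(c) Assembling these constraints gives the stated polynomial.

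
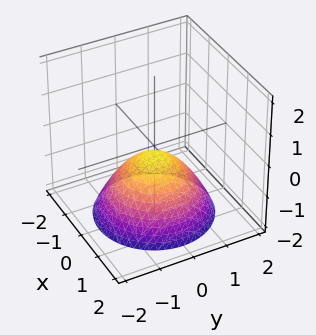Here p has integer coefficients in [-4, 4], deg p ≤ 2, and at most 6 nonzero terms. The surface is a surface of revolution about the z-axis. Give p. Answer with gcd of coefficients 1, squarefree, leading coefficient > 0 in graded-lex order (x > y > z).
2*x^2 + 2*y^2 + 3*z + 1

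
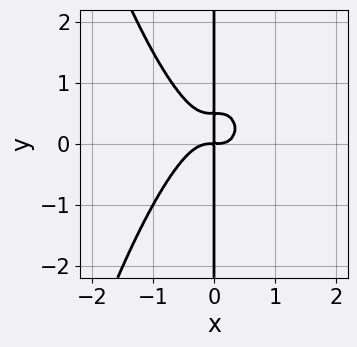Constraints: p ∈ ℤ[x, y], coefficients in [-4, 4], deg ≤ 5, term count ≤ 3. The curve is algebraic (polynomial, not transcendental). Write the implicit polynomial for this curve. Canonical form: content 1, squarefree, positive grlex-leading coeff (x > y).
3*x^4 + 2*x*y^2 - x*y

deg p = 4.
Observable constraints: the visible y-axis segment lies entirely on the curve.
These observations pin down the coefficients.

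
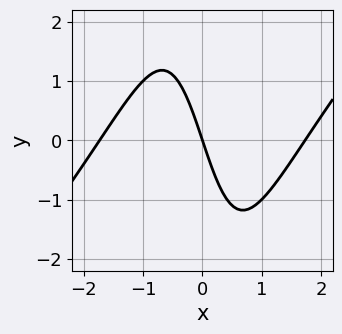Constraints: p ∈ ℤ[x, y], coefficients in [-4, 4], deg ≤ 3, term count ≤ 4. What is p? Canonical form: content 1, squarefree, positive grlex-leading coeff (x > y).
First, deg p = 3. A generic line meets the curve in up to 3 points.
Then, observable constraints: it meets the x-axis at x = 0 (among the integer gridlines); one y-axis crossing is at y = 0.
Finally, these observations pin down the coefficients.

x^3 - x^2*y - 3*x - y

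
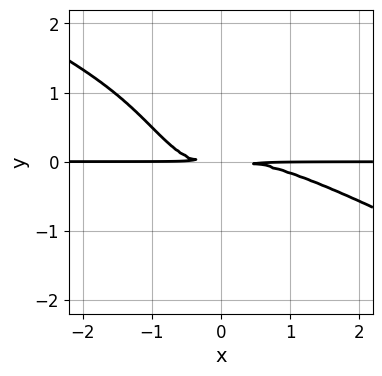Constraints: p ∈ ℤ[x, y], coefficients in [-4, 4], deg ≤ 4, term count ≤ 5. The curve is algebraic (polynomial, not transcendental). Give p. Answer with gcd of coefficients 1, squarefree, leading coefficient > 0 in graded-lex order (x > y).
x^3*y + 2*x^2*y^2 + 2*x*y^2 + 2*y^2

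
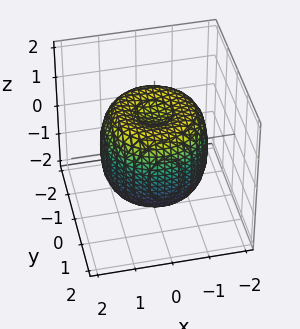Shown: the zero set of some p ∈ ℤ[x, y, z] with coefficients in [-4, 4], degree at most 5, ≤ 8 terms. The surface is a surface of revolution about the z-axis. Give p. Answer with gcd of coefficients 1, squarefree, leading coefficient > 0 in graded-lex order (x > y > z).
2*x^4 + 4*x^2*y^2 + 2*y^4 - 3*x^2 - 3*y^2 + 2*z^2 - 2

The degree is 4 — the shape is more complex than any degree-3 surface.
Symmetry: every cross-section ⟂ z is a circle, so x, y appear only via x² + y².
Reading off the gridlines: among the integer gridlines, it crosses the z-axis at z ∈ {-1, 1}; a circular section at z = -1 has radius between 1 and 2.
Together with the visible shape, these determine p as stated.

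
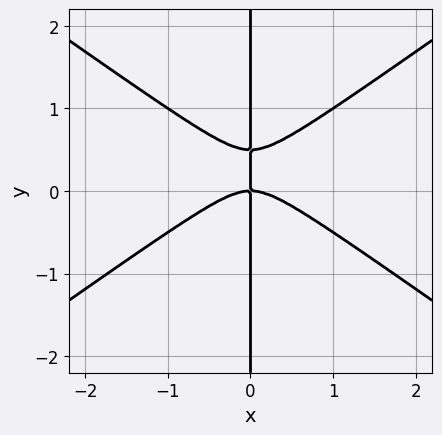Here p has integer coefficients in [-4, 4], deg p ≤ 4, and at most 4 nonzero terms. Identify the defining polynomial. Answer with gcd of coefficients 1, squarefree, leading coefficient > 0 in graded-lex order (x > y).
x^3 - 2*x*y^2 + x*y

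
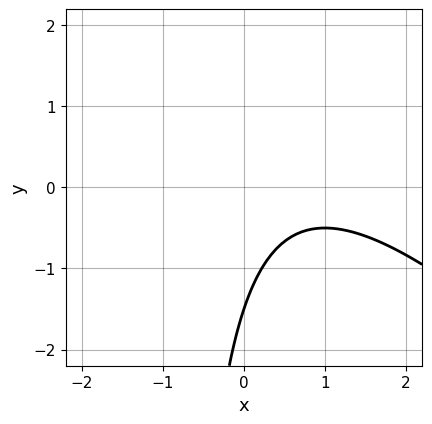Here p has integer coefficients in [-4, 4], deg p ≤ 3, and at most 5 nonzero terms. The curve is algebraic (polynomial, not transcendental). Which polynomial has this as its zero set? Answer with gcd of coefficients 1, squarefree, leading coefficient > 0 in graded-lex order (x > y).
2*x^2 + 2*x*y - 3*x + 2*y + 3

The degree is 2 — no degree-1 curve has this shape.
From the visible intercepts: the curve avoids every integer x-axis point in the box.
Assembling these constraints gives the stated polynomial.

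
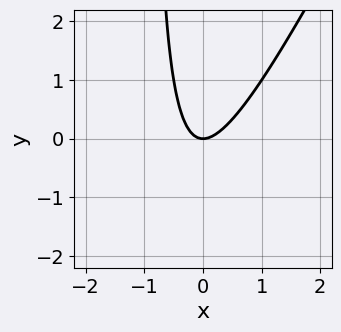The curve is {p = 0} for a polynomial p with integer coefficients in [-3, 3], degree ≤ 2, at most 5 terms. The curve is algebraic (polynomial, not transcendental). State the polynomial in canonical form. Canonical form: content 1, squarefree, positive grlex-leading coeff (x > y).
2*x^2 - x*y - y

(a) Degree: the shape is more complex than any degree-1 curve, so deg p = 2.
(b) Reading off the gridlines: it meets the x-axis at x = 0 (among the integer gridlines); one y-axis crossing is at y = 0.
(c) Solving for integer coefficients yields p as stated.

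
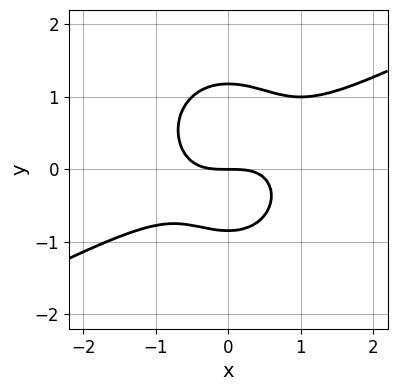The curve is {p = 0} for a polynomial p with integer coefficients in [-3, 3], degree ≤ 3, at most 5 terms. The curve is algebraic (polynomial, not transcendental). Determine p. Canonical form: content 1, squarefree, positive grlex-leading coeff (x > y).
2*x^3 - 3*x^2*y - 3*y^3 + y^2 + 3*y

First, deg p = 3. No degree-2 curve has this shape.
Next, observable constraints: it meets the x-axis at x = 0 (among the integer gridlines); one y-axis crossing is at y = 0.
Finally, matching integer coefficients to the picture gives p.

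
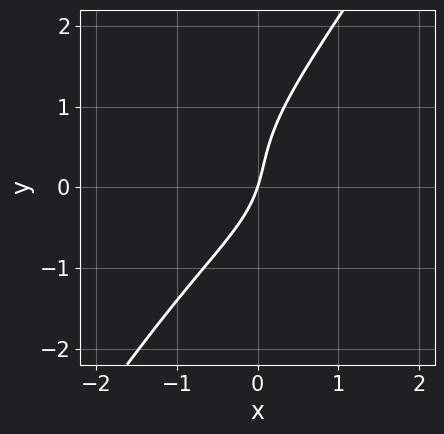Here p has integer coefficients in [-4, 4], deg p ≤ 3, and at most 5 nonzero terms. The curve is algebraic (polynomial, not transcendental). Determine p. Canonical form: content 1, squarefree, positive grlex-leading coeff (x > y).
3*x*y^2 - 2*y^3 + y^2 + 3*x - y

The degree is 3 — no degree-2 curve has this shape.
Observable constraints: one y-axis crossing is at y = 0; one x-axis crossing is at x = 0.
Solving for integer coefficients yields p as stated.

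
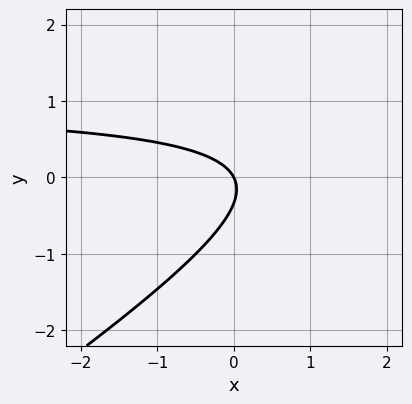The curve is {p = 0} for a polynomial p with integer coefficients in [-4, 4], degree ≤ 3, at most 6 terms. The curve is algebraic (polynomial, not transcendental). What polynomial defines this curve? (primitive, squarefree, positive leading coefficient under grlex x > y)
2*x*y - 3*y^2 - 2*x - y

1. The degree is 2 — the shape is more complex than any degree-1 curve.
2. Checking where it meets the axes: it crosses the y-axis at the gridline y = 0; it meets the x-axis at x = 0 (among the integer gridlines).
3. These observations pin down the coefficients.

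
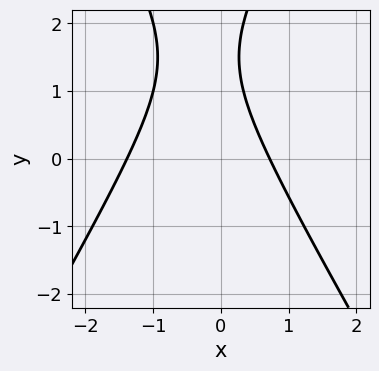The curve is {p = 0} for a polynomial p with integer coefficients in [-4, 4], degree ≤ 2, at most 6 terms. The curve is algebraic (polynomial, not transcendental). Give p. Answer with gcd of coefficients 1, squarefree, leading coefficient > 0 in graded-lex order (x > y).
3*x^2 - y^2 + 2*x + 3*y - 3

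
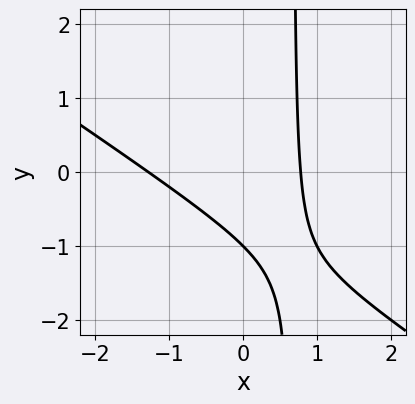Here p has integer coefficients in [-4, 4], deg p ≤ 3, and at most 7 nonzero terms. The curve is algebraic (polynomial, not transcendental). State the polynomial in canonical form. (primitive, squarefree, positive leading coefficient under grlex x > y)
1. The degree is 2 — no degree-1 curve has this shape.
2. Reading off the gridlines: one y-axis crossing is at y = -1.
3. Matching integer coefficients to the picture gives p.

2*x^2 + 3*x*y + x - 2*y - 2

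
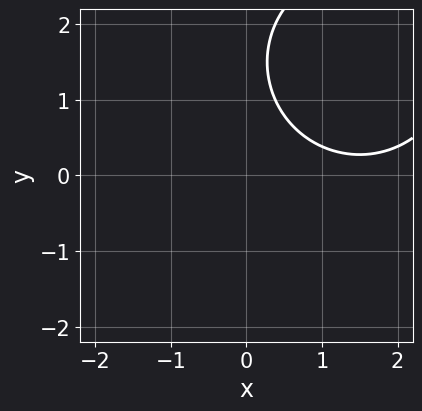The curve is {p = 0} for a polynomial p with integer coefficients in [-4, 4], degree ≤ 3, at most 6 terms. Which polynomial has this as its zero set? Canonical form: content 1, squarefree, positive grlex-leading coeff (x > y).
x^2 + y^2 - 3*x - 3*y + 3

(a) The degree is 2 — a generic line meets the curve in up to 2 points.
(b) Against the integer gridlines: the curve avoids every integer x-axis point in the box; it misses every integer gridline on the y-axis.
(c) Matching integer coefficients to the picture gives p.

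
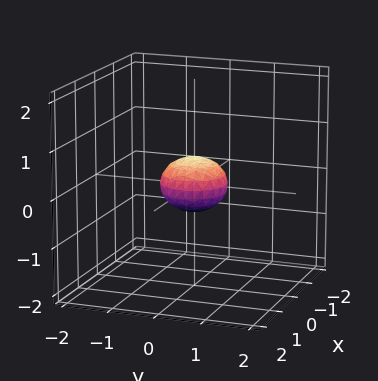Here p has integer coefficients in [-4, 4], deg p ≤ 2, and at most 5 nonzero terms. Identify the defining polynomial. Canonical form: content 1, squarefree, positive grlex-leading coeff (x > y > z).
1. Degree: a generic line meets the surface in up to 2 points, so deg p = 2.
2. Symmetries: the surface is invariant under rotation about z: p = q(x² + y², z).
3. Checking where it meets the axes: a circular section at z = 0 has radius between 0 and 1.
4. Putting this together gives p.

2*x^2 + 2*y^2 + 3*z^2 - 1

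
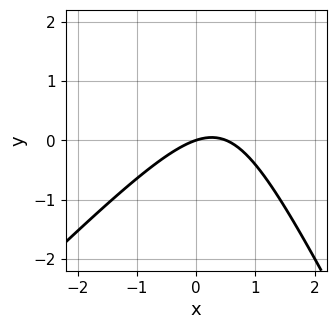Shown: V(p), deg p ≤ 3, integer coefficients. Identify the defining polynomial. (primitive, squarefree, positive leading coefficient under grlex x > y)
2*x^2 - x*y - y^2 - x + 3*y

Degree: no degree-1 curve has this shape, so deg p = 2.
Against the integer gridlines: it meets the y-axis at y = 0 (among the integer gridlines); it crosses the x-axis at the gridline x = 0.
Solving for integer coefficients yields p as stated.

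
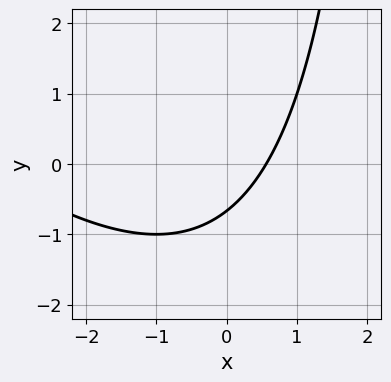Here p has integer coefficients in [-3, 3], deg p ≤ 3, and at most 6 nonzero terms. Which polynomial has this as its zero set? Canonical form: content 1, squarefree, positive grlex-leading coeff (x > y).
x^2 + x*y + 3*x - 3*y - 2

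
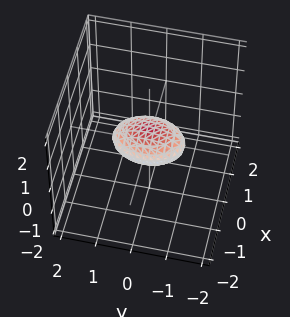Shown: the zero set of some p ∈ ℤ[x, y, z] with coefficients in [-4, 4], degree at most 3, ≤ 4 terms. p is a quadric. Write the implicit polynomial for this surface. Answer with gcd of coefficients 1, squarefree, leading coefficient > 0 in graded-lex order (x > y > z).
2*x^2 + y^2 + 3*z^2 - 1

The degree is 2 — a closed, bounded, convex surface; a quadric.
Symmetries: the z ↦ −z reflection is a symmetry, so z appears only in even powers; mirror symmetry y ↦ −y ⇒ only even powers of y; the x ↦ −x reflection is a symmetry, so x appears only in even powers.
From the axis intercepts and sections: the y-axis gridline crossings are at y ∈ {-1, 1}.
Assembling these constraints gives the stated polynomial.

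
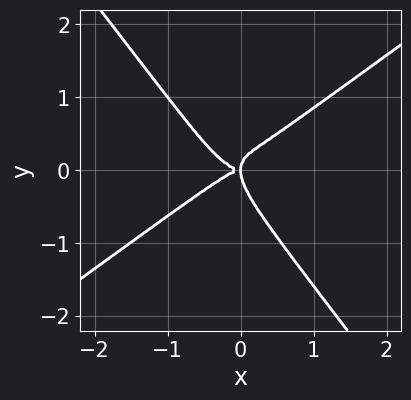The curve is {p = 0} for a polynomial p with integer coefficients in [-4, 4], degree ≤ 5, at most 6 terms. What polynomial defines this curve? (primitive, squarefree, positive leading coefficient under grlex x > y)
2*x^4 - 3*x*y^3 - 3*y^4 + 2*x*y^2

(a) The degree is 4 — no degree-3 curve has this shape.
(b) Checking where it meets the axes: one y-axis crossing is at y = 0; it crosses the x-axis at the gridline x = 0.
(c) Putting this together gives p.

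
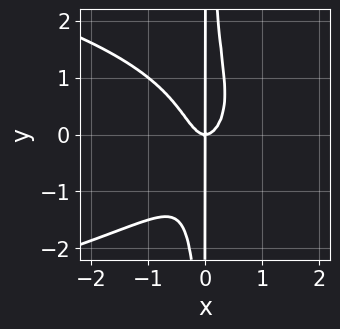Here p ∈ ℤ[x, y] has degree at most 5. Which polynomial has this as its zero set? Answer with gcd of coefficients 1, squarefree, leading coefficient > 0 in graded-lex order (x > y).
(a) deg p = 4. No degree-3 curve has this shape.
(b) Against the integer gridlines: every point of the y-axis in the box is on the curve; one x-axis crossing is at x = 0.
(c) Fitting integer coefficients to these (and the overall shape) gives p.

2*x^2*y^2 + 3*x^3 - x*y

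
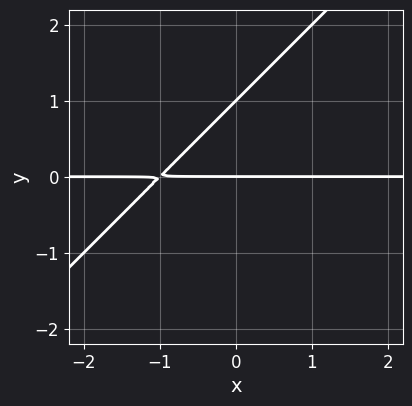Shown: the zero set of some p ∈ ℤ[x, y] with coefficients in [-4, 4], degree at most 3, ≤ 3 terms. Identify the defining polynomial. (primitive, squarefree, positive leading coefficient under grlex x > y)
First, degree: no degree-1 curve has this shape, so deg p = 2.
Then, reading off the gridlines: the visible x-axis segment lies entirely on the curve; the y-axis gridline crossings are at y ∈ {0, 1}.
Finally, these observations pin down the coefficients.

x*y - y^2 + y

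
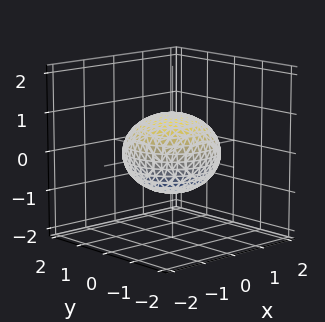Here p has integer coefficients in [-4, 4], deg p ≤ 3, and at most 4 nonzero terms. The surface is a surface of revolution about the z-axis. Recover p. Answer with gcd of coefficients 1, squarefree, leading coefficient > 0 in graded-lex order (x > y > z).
2*x^2 + 2*y^2 + 3*z^2 - 3

First, the degree is 2 — the shape is more complex than any degree-1 surface.
Then, symmetries: rotational symmetry about the z-axis ⇒ p depends on x, y only through x² + y².
Then, reading off the gridlines: the z-axis gridline crossings are at z ∈ {-1, 1}; a circular section at z = 0 has radius between 1 and 2.
Finally, assembling these constraints gives the stated polynomial.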